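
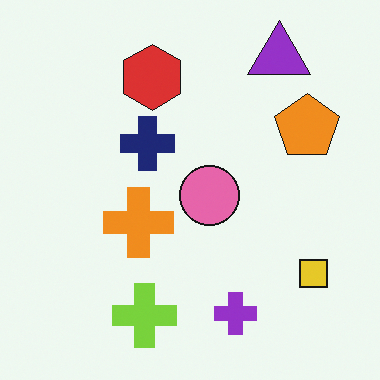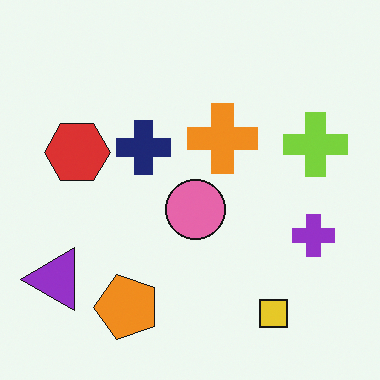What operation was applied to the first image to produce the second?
It was transposed (reflected across the top-left ↔ bottom-right diagonal).

Shapes have swapped their row and column positions — what was in the top-right is now in the bottom-left — a diagonal reflection.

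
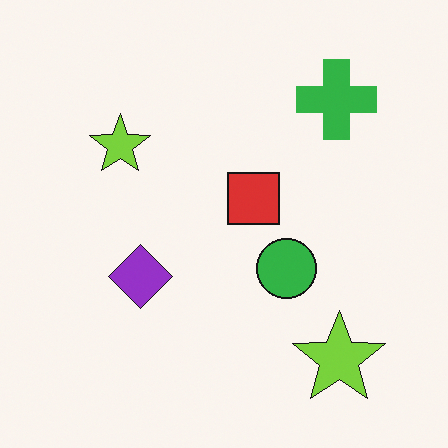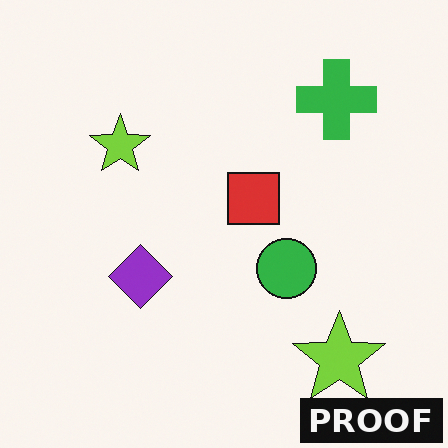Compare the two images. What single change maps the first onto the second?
This is the original image watermarked with the text "PROOF" in the lower-right corner.

A dark label reading "PROOF" appears in the lower-right corner.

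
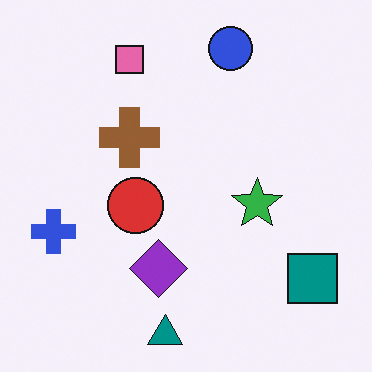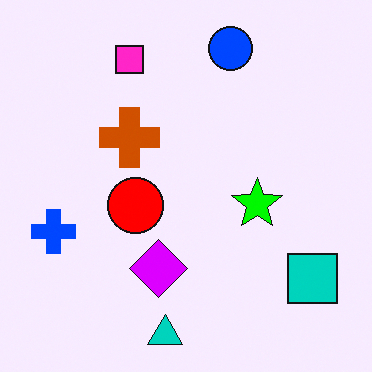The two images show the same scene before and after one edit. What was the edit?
The transformation is: made much more vivid (saturation change).

All colors are more vivid — a global saturation change.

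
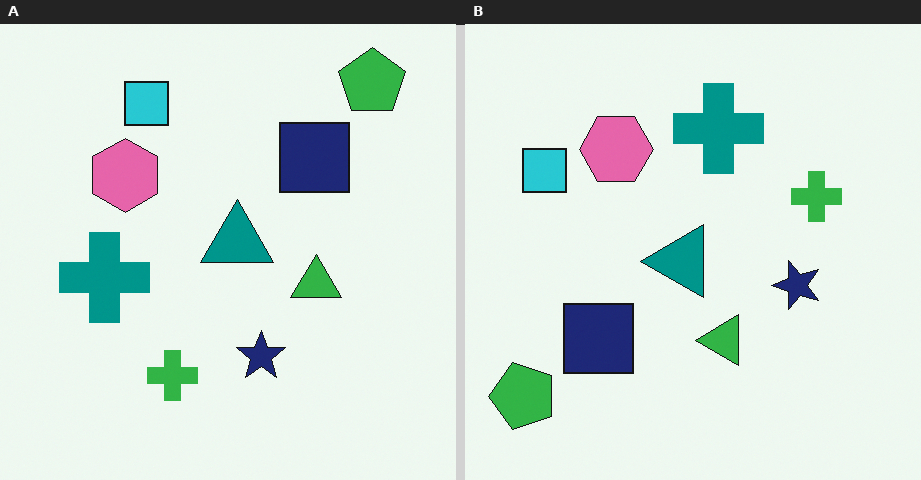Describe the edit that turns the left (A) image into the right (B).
The transformation is: transposed (reflected across the top-left ↔ bottom-right diagonal).

Shapes have swapped their row and column positions — what was in the top-right is now in the bottom-left — a diagonal reflection.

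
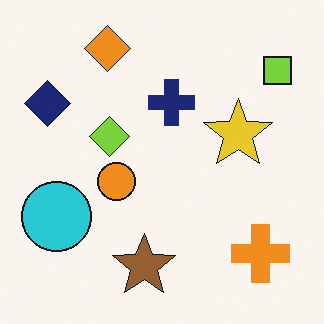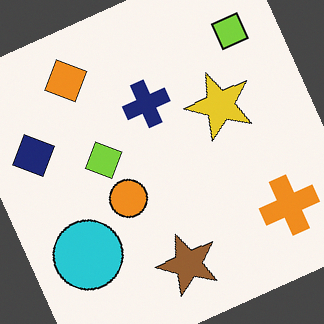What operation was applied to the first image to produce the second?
It was rotated counter-clockwise by a clearly visible amount.

Every shape is tilted by the same angle and the image corners show triangular fill wedges — a whole-image rotation by a non-right angle.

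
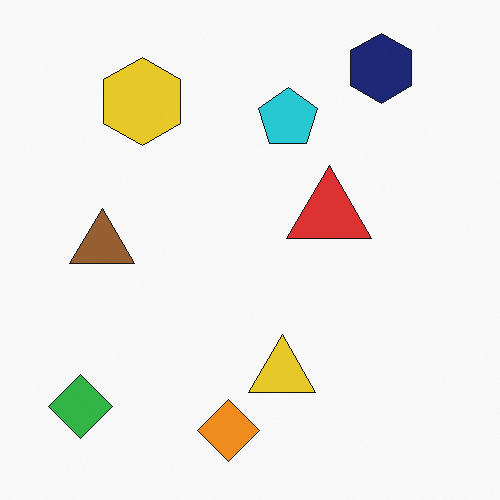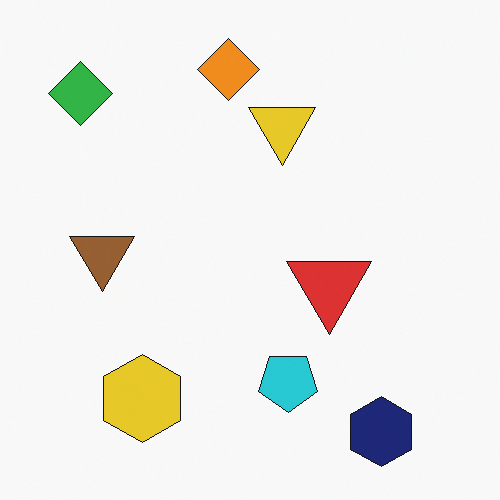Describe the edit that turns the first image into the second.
This is the original image flipped vertically (top ↔ bottom).

The navy hexagon is in the top-right of the first image and the bottom-right of the second — shapes on opposite sides of the horizontal midline have swapped in a mirror flip.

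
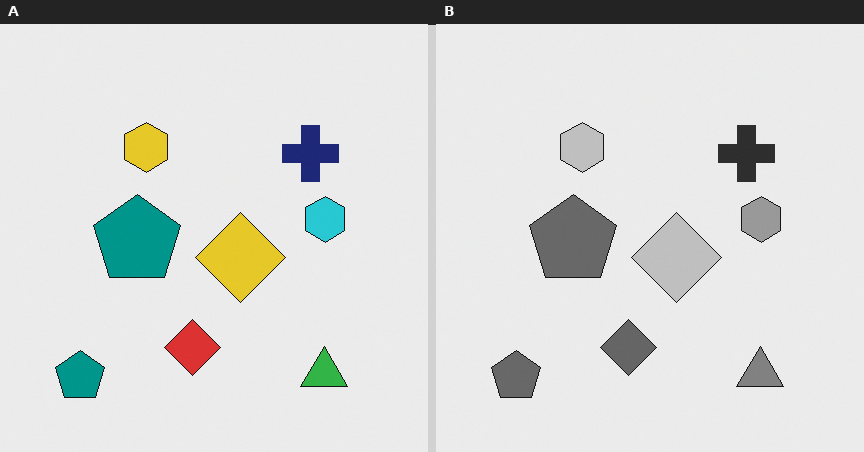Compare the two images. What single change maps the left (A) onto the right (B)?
The image was converted to grayscale.

All color is removed — every shape is now a shade of grey.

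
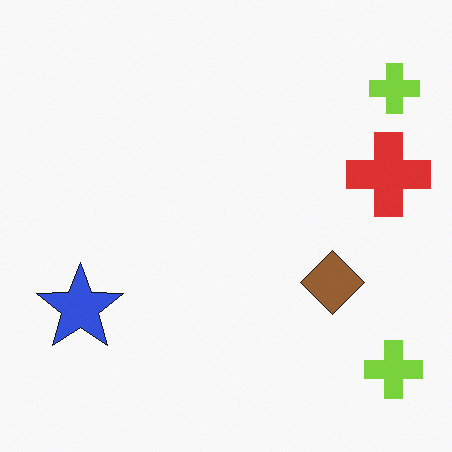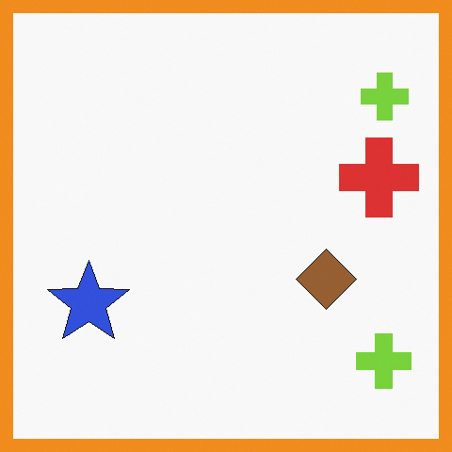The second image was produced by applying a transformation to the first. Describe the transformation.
It was framed with a orange border.

A solid orange frame runs around the edge of the second image, with the content slightly shrunk inside it.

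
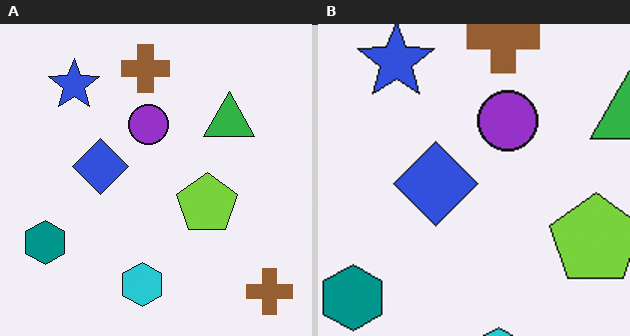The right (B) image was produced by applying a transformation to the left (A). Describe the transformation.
The right (B) image is the left (A) cropped slightly and scaled back up.

The visible shapes are larger and the field of view is narrower; shapes near the original edges may be partly or wholly outside the frame — a crop-and-rescale.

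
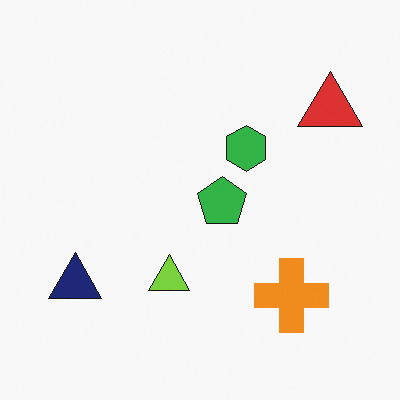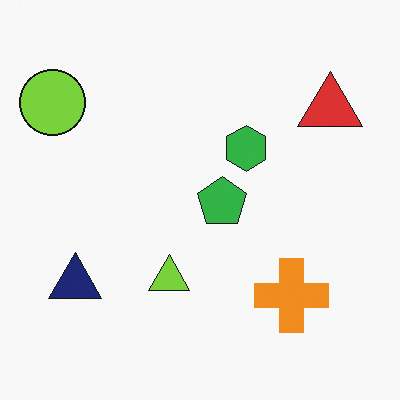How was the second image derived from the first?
Overlaid with an additional lime circle.

A lime circle appears in the second image that is absent from the first.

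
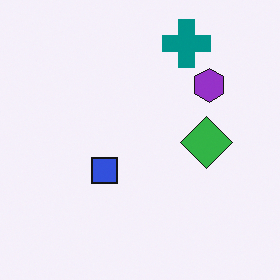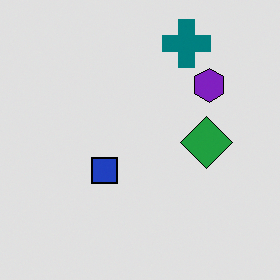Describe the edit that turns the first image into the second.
The image was posterized to a reduced palette.

Each flat color has snapped to a coarser quantized level — most visibly, the near-white background has dropped to a flat grey.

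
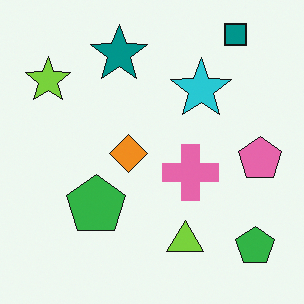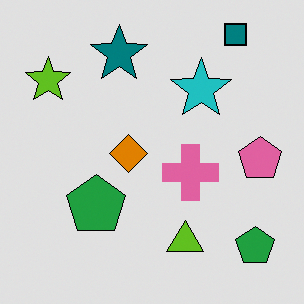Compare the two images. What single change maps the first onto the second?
This is the original image posterized to a reduced palette.

Each flat color has snapped to a coarser quantized level — most visibly, the near-white background has dropped to a flat grey.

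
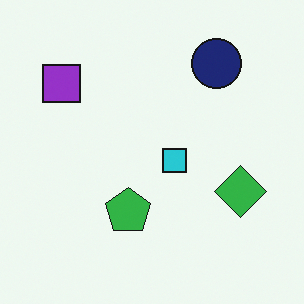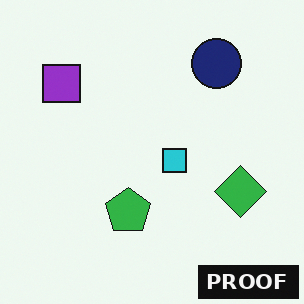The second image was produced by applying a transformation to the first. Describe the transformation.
The image was watermarked with the text "PROOF" in the lower-right corner.

A dark label reading "PROOF" appears in the lower-right corner.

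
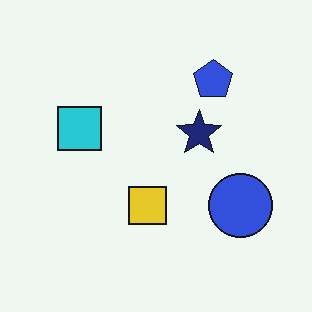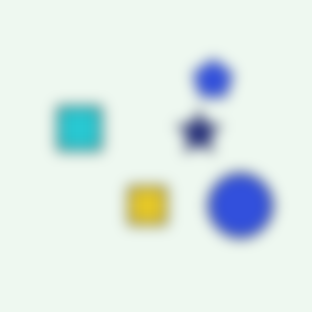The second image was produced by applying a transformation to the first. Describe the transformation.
The transformation is: heavily blurred.

Shape edges and outlines are uniformly softened across the whole image.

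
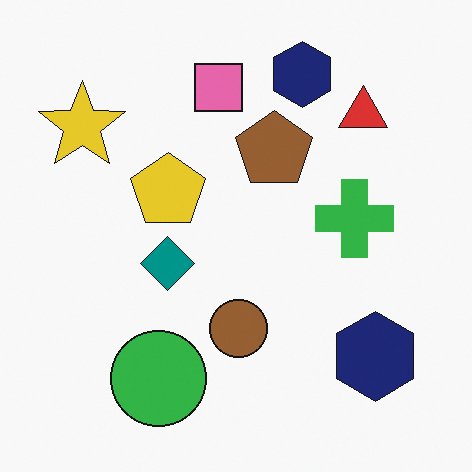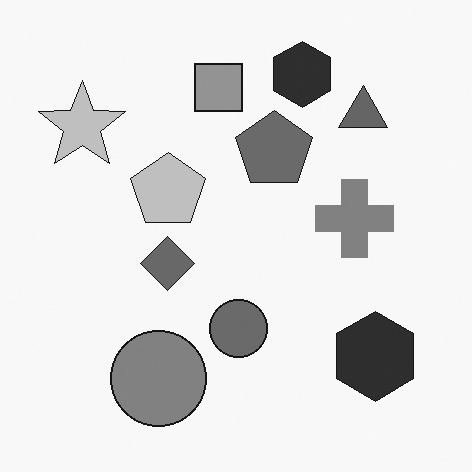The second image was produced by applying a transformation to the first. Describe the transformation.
The second image is the first converted to grayscale.

All color is removed — every shape is now a shade of grey.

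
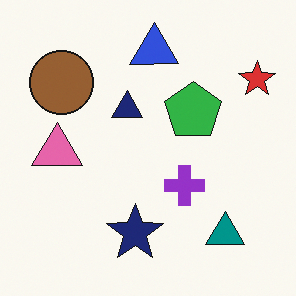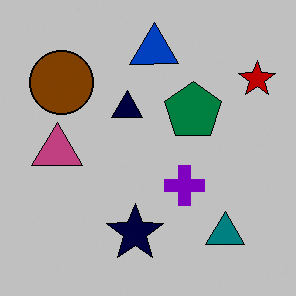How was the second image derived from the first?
The second image is the first aggressively posterized.

Each flat color has snapped to a coarser quantized level — most visibly, the near-white background has dropped to a flat grey.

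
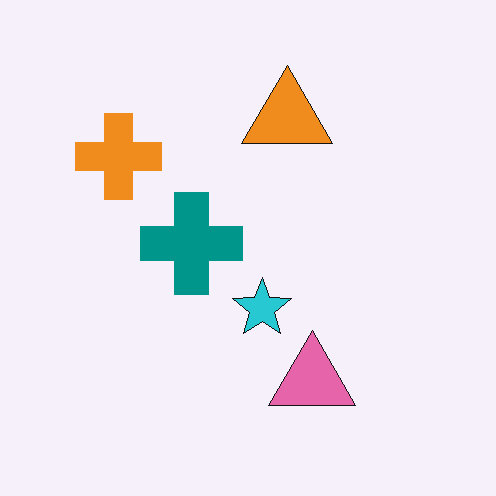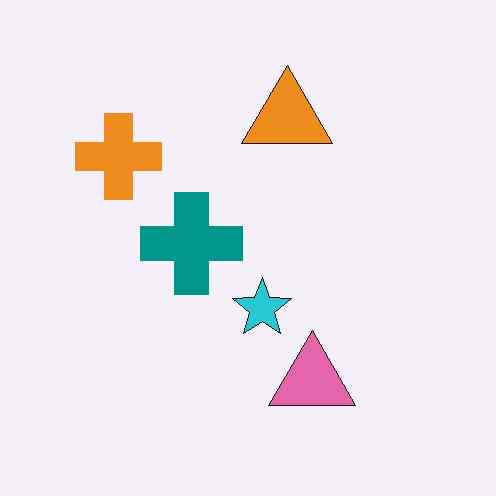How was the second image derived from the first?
It was JPEG-compressed with visible artifacts.

Blocky 8×8 compression artifacts appear around shape edges and the flat background shows ringing — characteristic JPEG degradation.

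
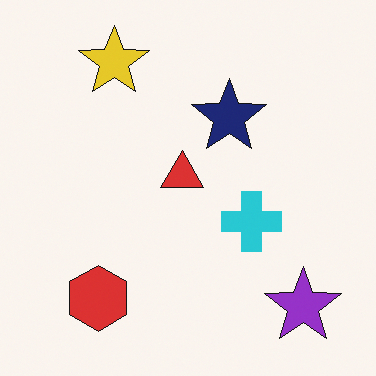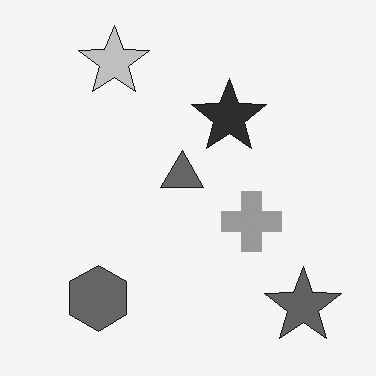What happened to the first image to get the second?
It was converted to grayscale.

All color is removed — every shape is now a shade of grey.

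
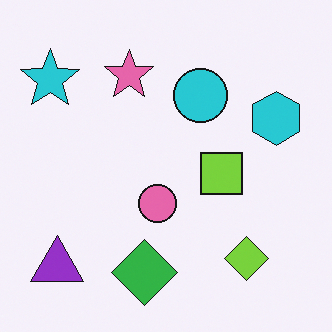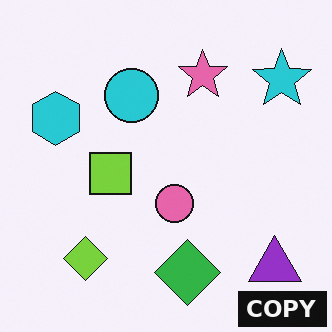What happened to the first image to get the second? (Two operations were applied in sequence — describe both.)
It was flipped horizontally (left ↔ right), then watermarked with the text "COPY" in the lower-right corner.

The cyan star is in the top-left of the first image and the top-right of the second — shapes on opposite sides of the vertical midline have swapped in a mirror flip. A dark label reading "COPY" appears in the lower-right corner.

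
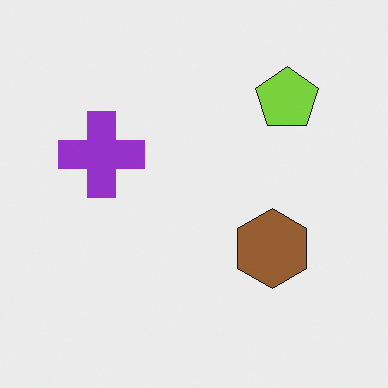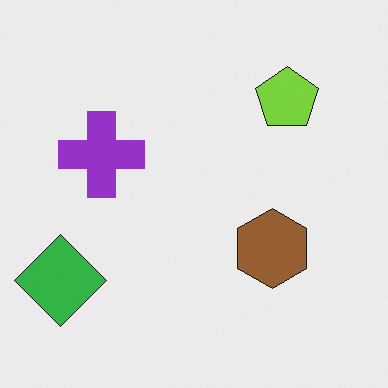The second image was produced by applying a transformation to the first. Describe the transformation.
This is the original image overlaid with an additional green diamond.

A green diamond appears in the second image that is absent from the first.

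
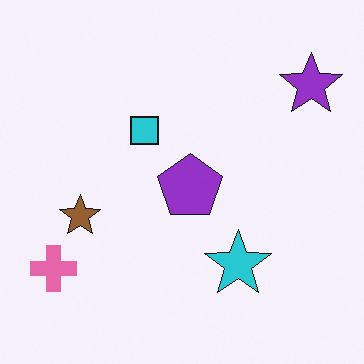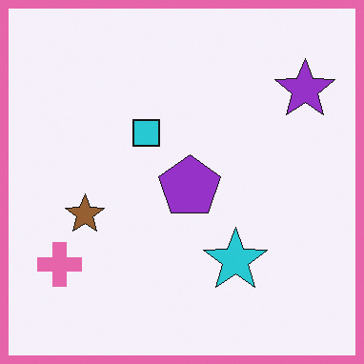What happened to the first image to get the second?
This is the original image framed with a pink border.

A solid pink frame runs around the edge of the second image, with the content slightly shrunk inside it.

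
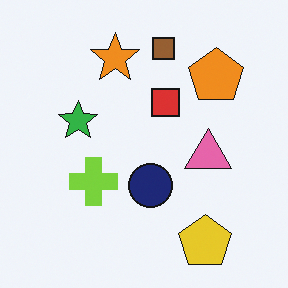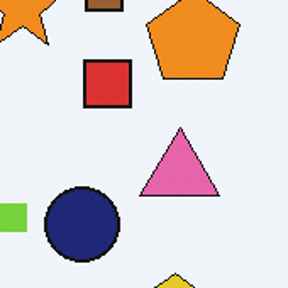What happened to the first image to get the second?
Cropped to a noticeably smaller region and rescaled.

The visible shapes are larger and the field of view is narrower; shapes near the original edges may be partly or wholly outside the frame — a crop-and-rescale.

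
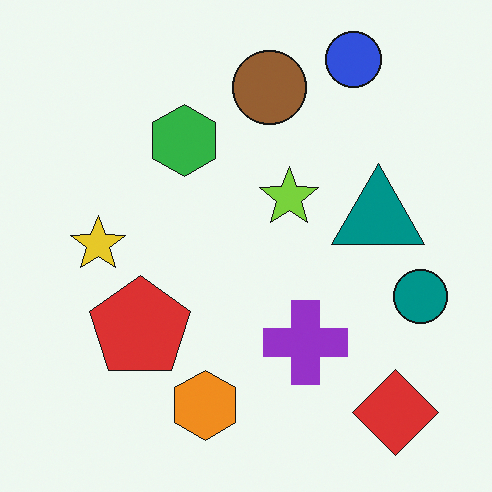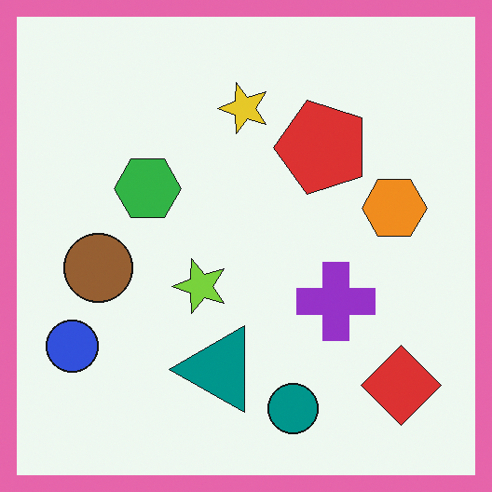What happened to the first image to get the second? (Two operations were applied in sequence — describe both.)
The second image is the first transposed (reflected across the top-left ↔ bottom-right diagonal), then framed with a pink border.

Shapes have swapped their row and column positions — what was in the top-right is now in the bottom-left — a diagonal reflection. A solid pink frame runs around the edge of the second image, with the content slightly shrunk inside it.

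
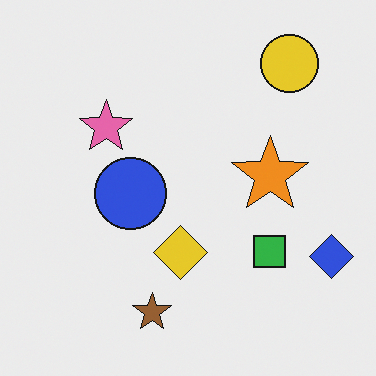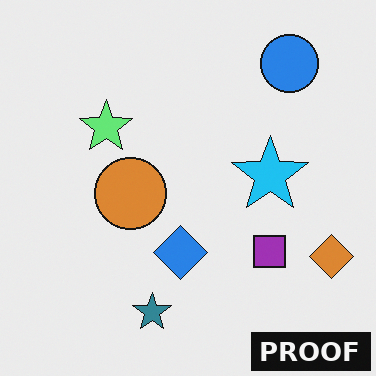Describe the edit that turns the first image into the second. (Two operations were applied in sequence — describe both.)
It was hue-shifted by a large amount, then watermarked with the text "PROOF" in the lower-right corner.

Every shape's color has rotated by the same amount around the hue wheel — a uniform hue shift. A dark label reading "PROOF" appears in the lower-right corner.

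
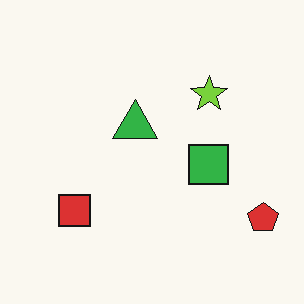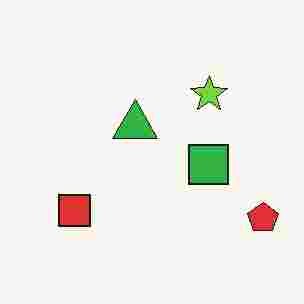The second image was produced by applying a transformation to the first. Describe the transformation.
This is the original image degraded with heavy JPEG compression.

Blocky 8×8 compression artifacts appear around shape edges and the flat background shows ringing — characteristic JPEG degradation.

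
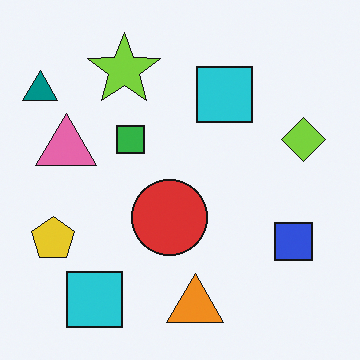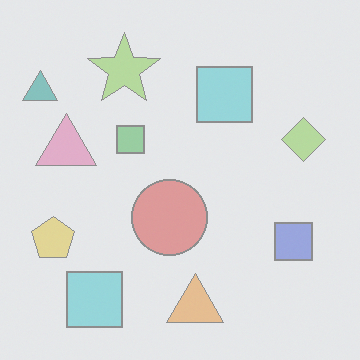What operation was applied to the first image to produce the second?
This is the original image given much lower contrast.

Tones are pushed toward mid-grey across the whole image — a global contrast change.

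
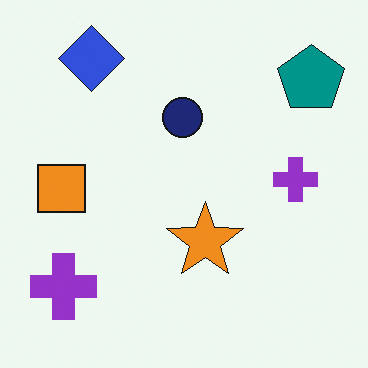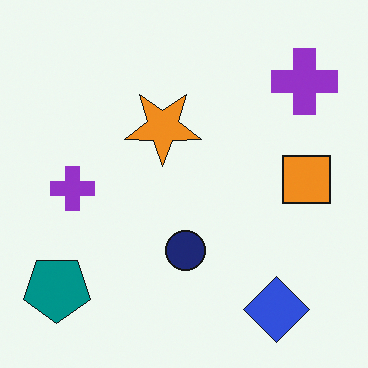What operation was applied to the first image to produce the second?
This is the original image rotated 180°.

The teal pentagon sits in the top-right of the first image and the bottom-left of the second — consistent with a whole-image 180° rotation.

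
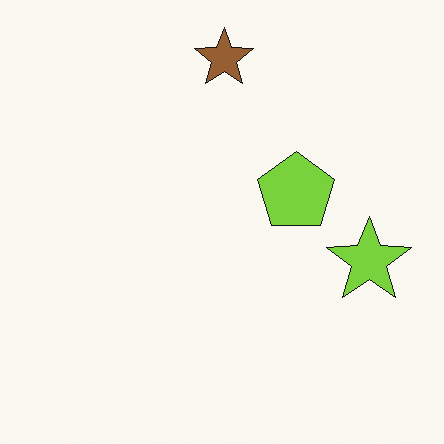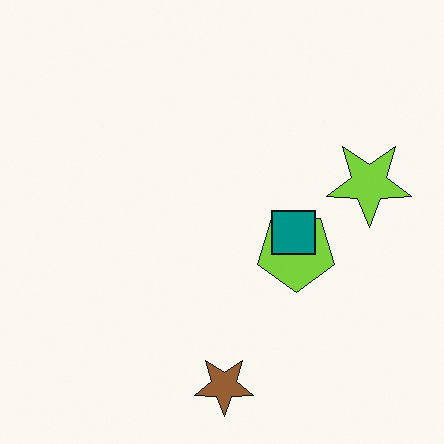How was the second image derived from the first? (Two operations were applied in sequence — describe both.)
The image was flipped vertically (top ↔ bottom), then overlaid with an additional teal square.

The brown star is in the top of the first image and the bottom of the second — shapes on opposite sides of the horizontal midline have swapped in a mirror flip. A teal square appears in the second image that is absent from the first.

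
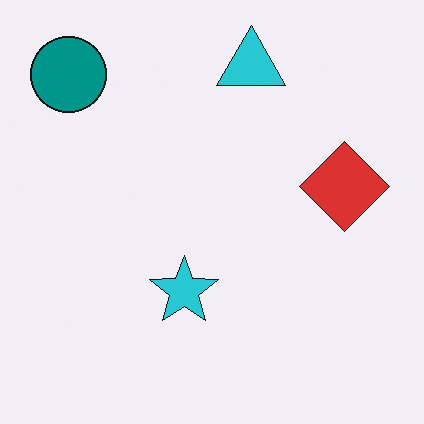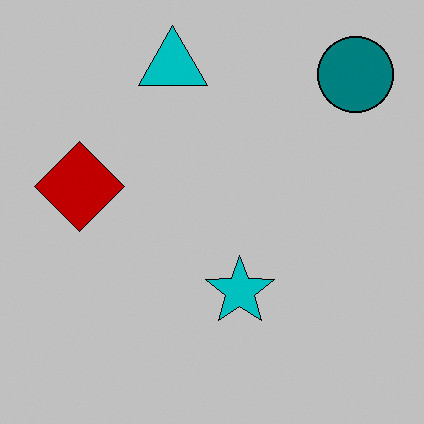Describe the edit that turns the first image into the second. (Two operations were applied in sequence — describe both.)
This is the original image flipped horizontally (left ↔ right), then aggressively posterized.

The teal circle is in the top-left of the first image and the top-right of the second — shapes on opposite sides of the vertical midline have swapped in a mirror flip. Each flat color has snapped to a coarser quantized level — most visibly, the near-white background has dropped to a flat grey.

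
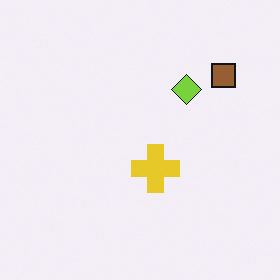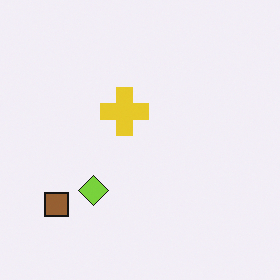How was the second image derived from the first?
The image was rotated 180°.

The brown square sits in the top-right of the first image and the bottom-left of the second — consistent with a whole-image 180° rotation.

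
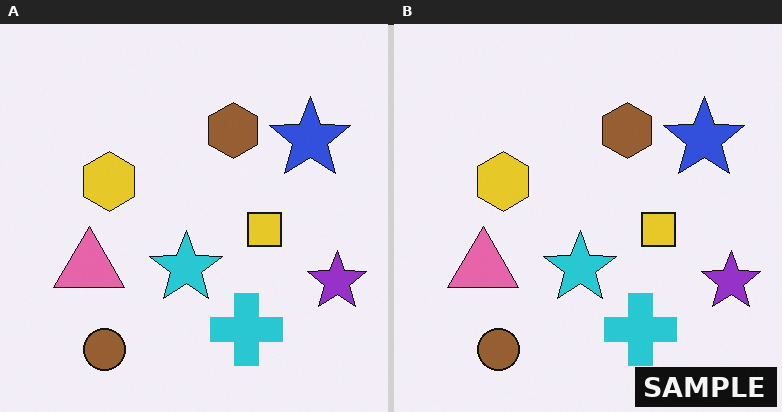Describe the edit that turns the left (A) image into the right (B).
It was watermarked with the text "SAMPLE" in the lower-right corner.

A dark label reading "SAMPLE" appears in the lower-right corner.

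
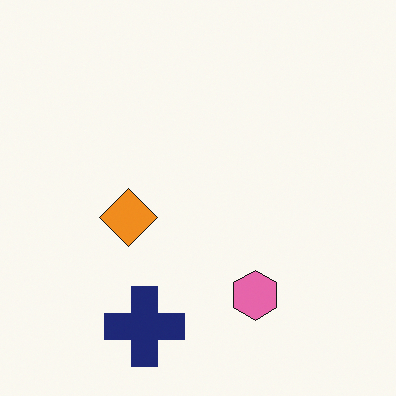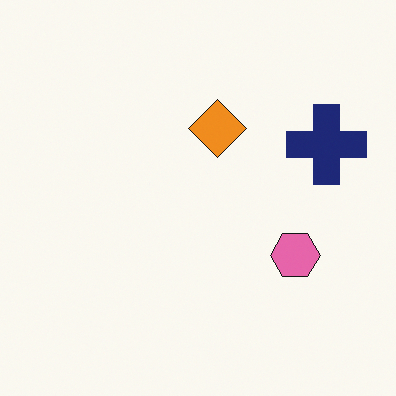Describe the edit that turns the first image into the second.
The transformation is: transposed (reflected across the top-left ↔ bottom-right diagonal).

Shapes have swapped their row and column positions — what was in the top-right is now in the bottom-left — a diagonal reflection.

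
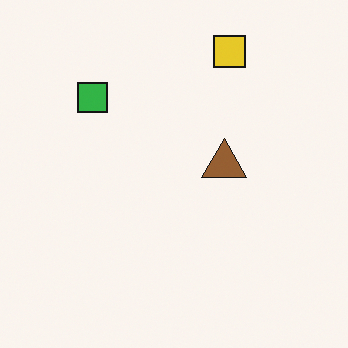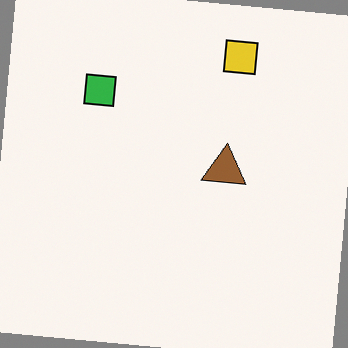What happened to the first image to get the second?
The transformation is: rotated clockwise by a few degrees.

Every shape is tilted by the same angle and the image corners show triangular fill wedges — a whole-image rotation by a non-right angle.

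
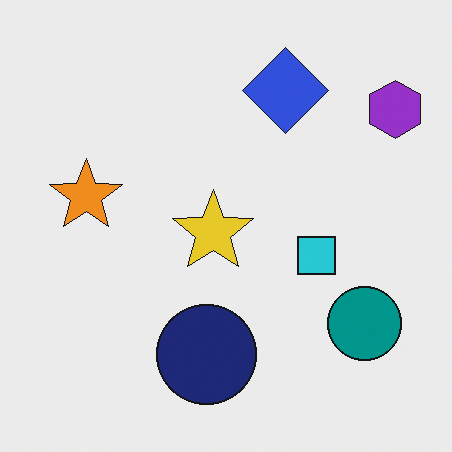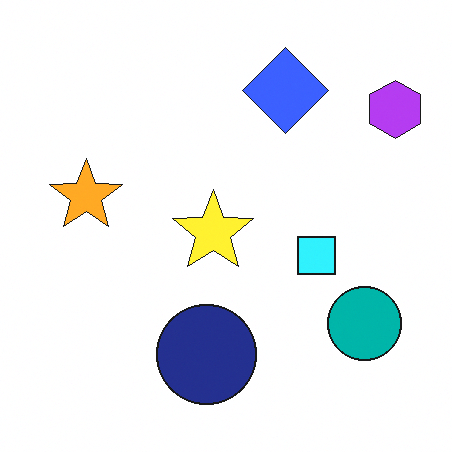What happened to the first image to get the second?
It was slightly brightened.

Every pixel — background and shapes alike — is uniformly brightened.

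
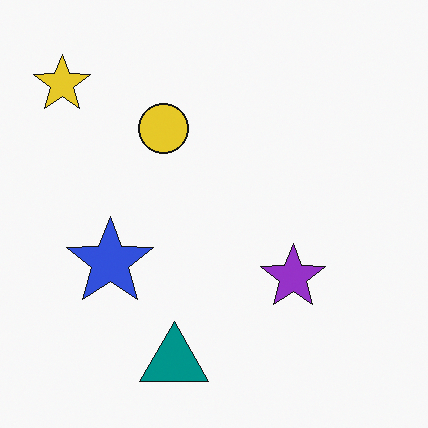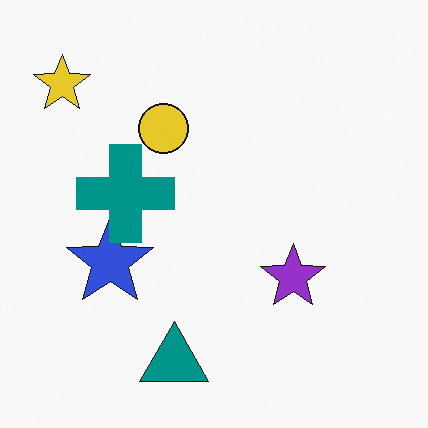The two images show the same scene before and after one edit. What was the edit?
The image was overlaid with an additional teal cross.

A teal cross appears in the second image that is absent from the first.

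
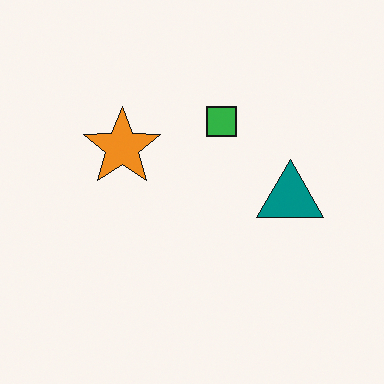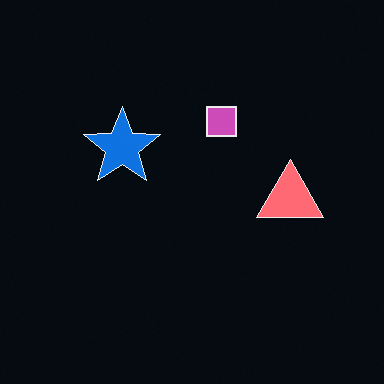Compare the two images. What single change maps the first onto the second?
This is the original image color-inverted (negative).

The light background has become dark and every shape's color is its complement — a photographic negative.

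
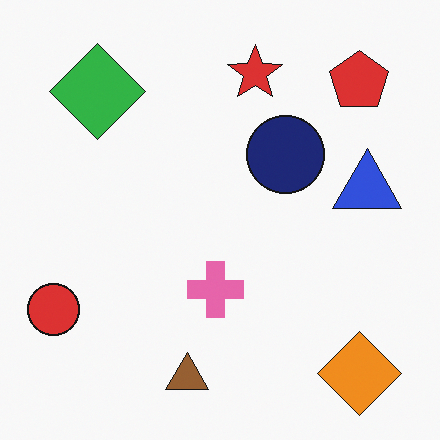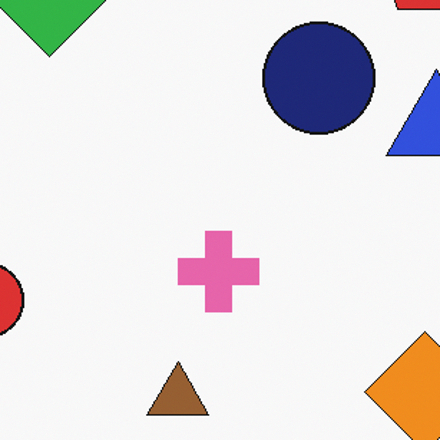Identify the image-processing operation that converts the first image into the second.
Cropped to a modestly smaller region and rescaled.

The visible shapes are larger and the field of view is narrower; shapes near the original edges may be partly or wholly outside the frame — a crop-and-rescale.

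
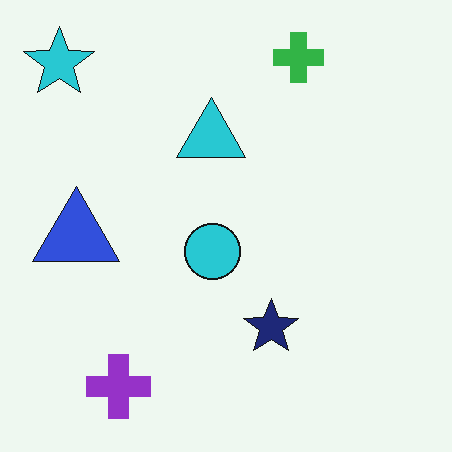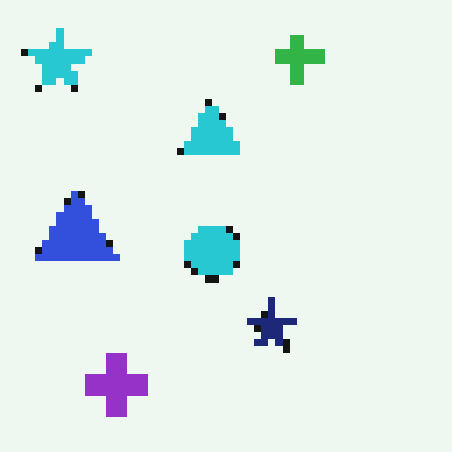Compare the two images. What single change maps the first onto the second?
The second image is the first pixelated into visible square blocks.

Shapes are reduced to large square blocks; fine edges and outlines are lost — a downscale-then-upscale (mosaic) effect.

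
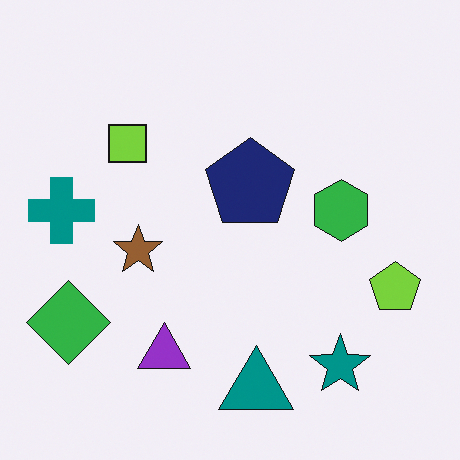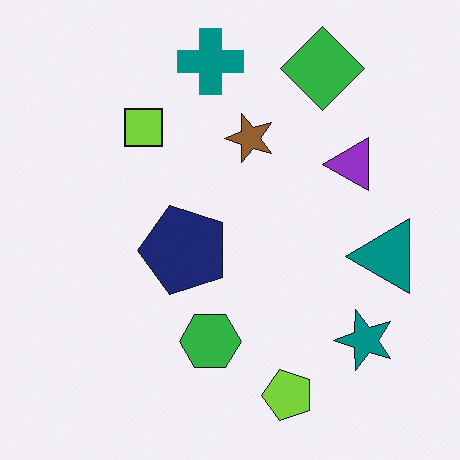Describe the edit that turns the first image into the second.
This is the original image transposed (reflected across the top-left ↔ bottom-right diagonal).

Shapes have swapped their row and column positions — what was in the top-right is now in the bottom-left — a diagonal reflection.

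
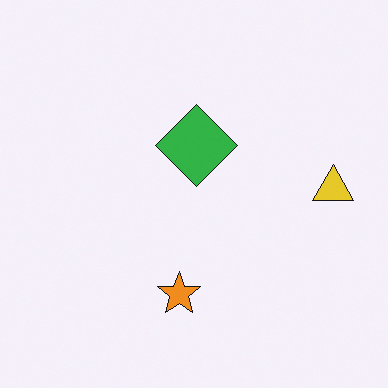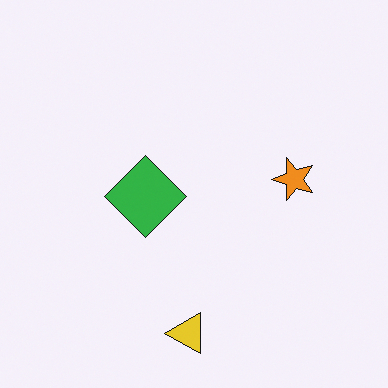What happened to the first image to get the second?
It was transposed (reflected across the top-left ↔ bottom-right diagonal).

Shapes have swapped their row and column positions — what was in the top-right is now in the bottom-left — a diagonal reflection.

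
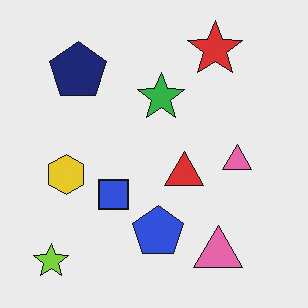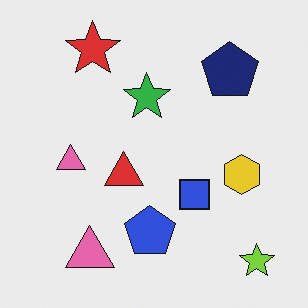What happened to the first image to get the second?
This is the original image flipped horizontally (left ↔ right).

The lime star is in the bottom-left of the first image and the bottom-right of the second — shapes on opposite sides of the vertical midline have swapped in a mirror flip.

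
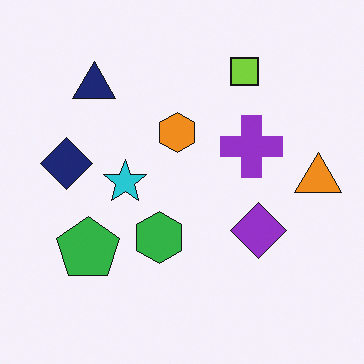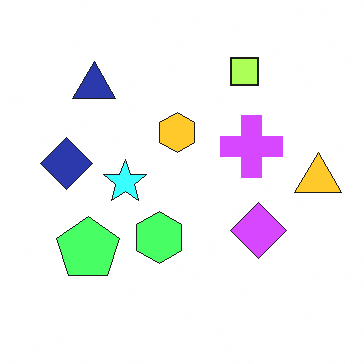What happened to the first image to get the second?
The image was noticeably brightened.

Every pixel — background and shapes alike — is uniformly brightened.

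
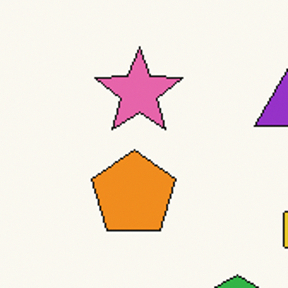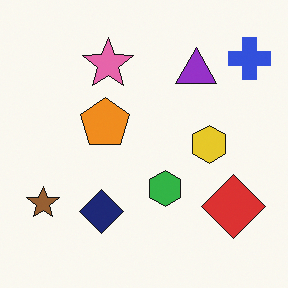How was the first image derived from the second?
The transformation is: cropped tightly and scaled back up.

The visible shapes are larger and the field of view is narrower; shapes near the original edges may be partly or wholly outside the frame — a crop-and-rescale.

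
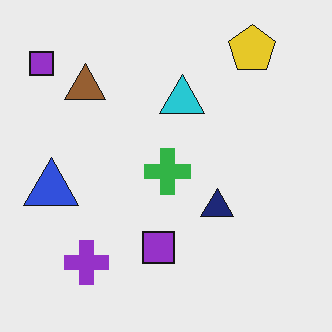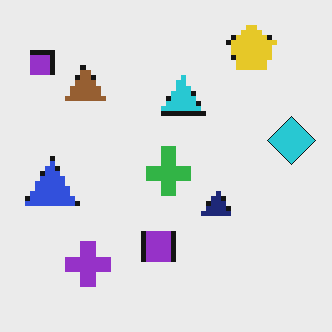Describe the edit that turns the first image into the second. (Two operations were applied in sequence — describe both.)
The image was mildly pixelated, then overlaid with an additional cyan diamond.

Shapes are reduced to large square blocks; fine edges and outlines are lost — a downscale-then-upscale (mosaic) effect. A cyan diamond appears in the second image that is absent from the first.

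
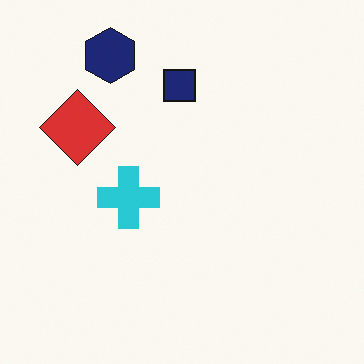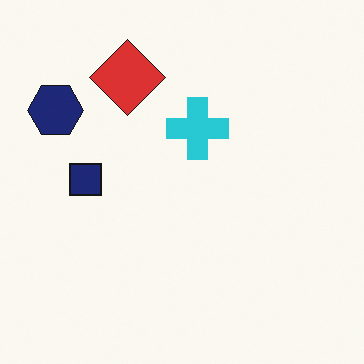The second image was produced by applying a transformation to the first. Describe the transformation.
Transposed (reflected across the top-left ↔ bottom-right diagonal).

Shapes have swapped their row and column positions — what was in the top-right is now in the bottom-left — a diagonal reflection.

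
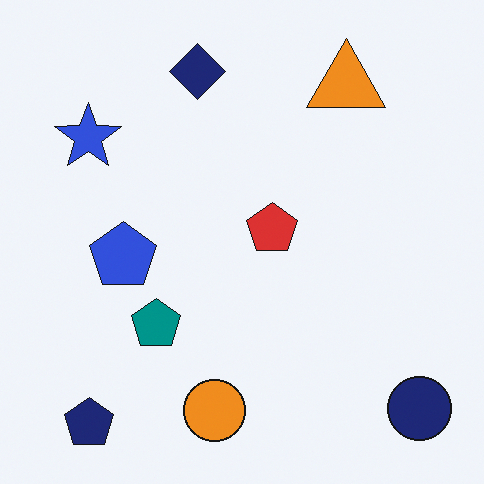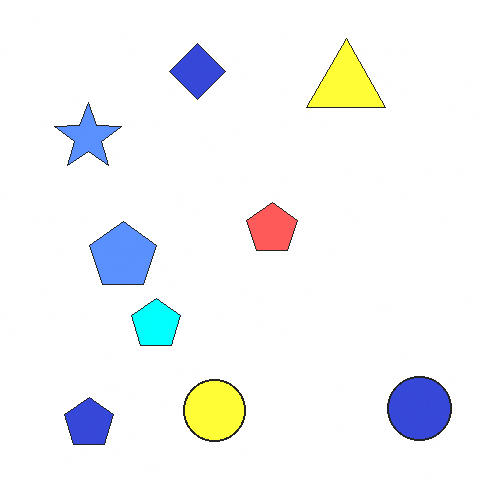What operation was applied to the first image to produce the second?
This is the original image brightened a lot.

Every pixel — background and shapes alike — is uniformly brightened.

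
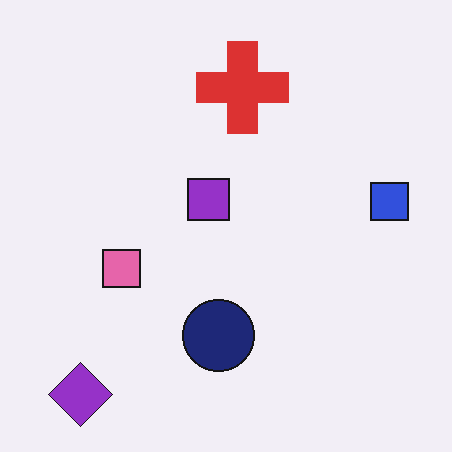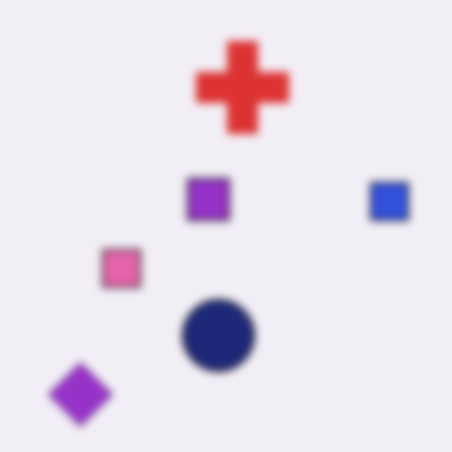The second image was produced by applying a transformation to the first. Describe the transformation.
It was noticeably gaussian-blurred.

Shape edges and outlines are uniformly softened across the whole image.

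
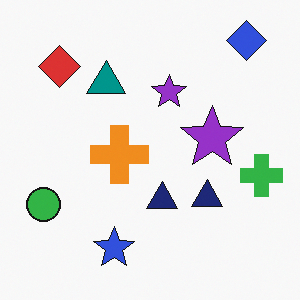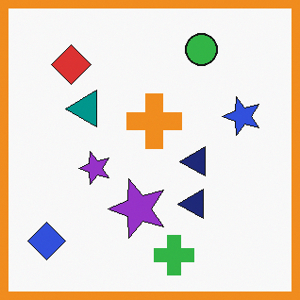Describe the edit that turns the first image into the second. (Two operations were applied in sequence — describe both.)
This is the original image transposed (reflected across the top-left ↔ bottom-right diagonal), then framed with a orange border.

Shapes have swapped their row and column positions — what was in the top-right is now in the bottom-left — a diagonal reflection. A solid orange frame runs around the edge of the second image, with the content slightly shrunk inside it.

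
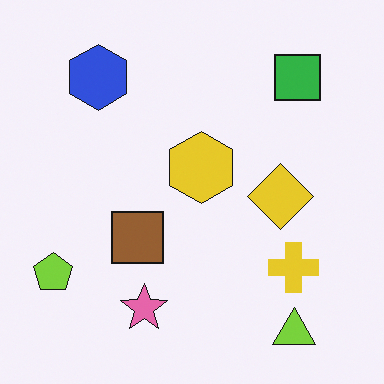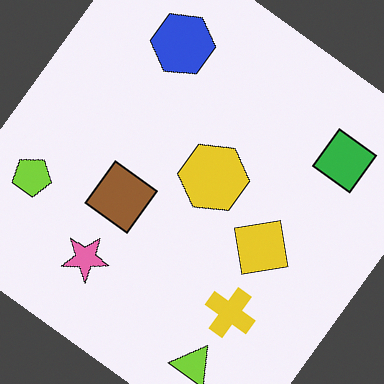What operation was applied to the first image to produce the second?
The second image is the first rotated clockwise by a large amount — several tens of degrees.

Every shape is tilted by the same angle and the image corners show triangular fill wedges — a whole-image rotation by a non-right angle.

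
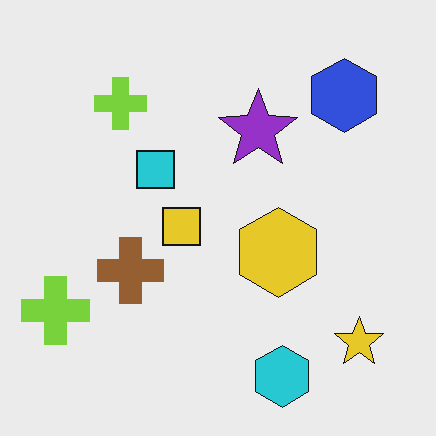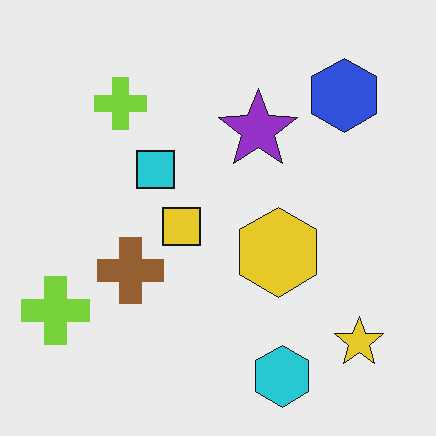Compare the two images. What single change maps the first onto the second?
Given moderate JPEG compression.

Blocky 8×8 compression artifacts appear around shape edges and the flat background shows ringing — characteristic JPEG degradation.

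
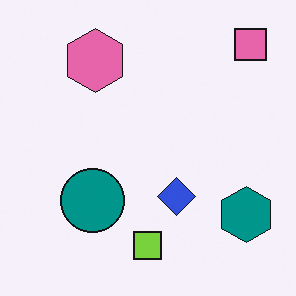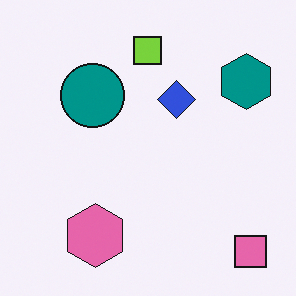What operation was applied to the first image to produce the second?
Flipped vertically (top ↔ bottom).

The pink square is in the top-right of the first image and the bottom-right of the second — shapes on opposite sides of the horizontal midline have swapped in a mirror flip.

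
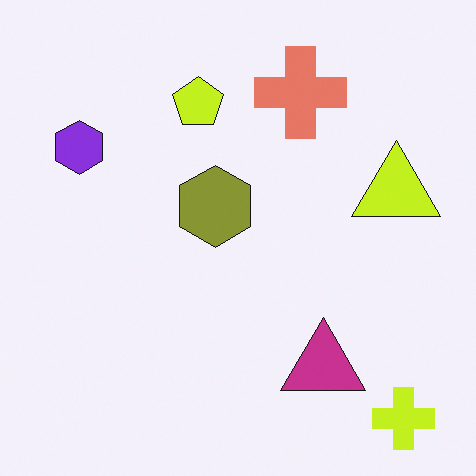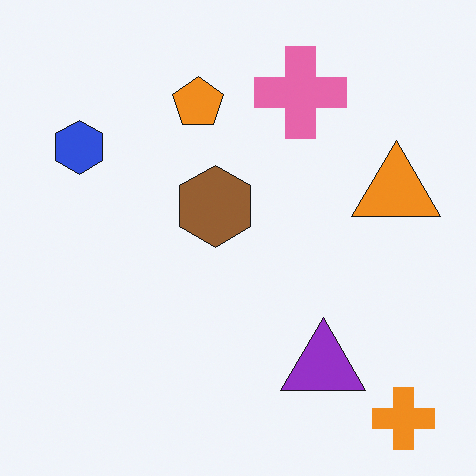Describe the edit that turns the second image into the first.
The image was hue-shifted slightly.

Every shape's color has rotated by the same amount around the hue wheel — a uniform hue shift.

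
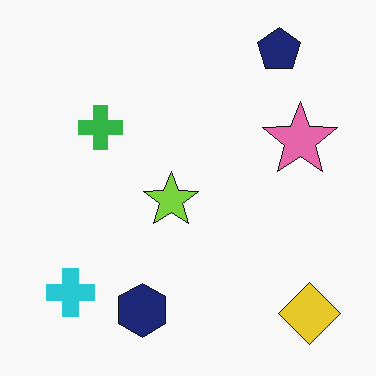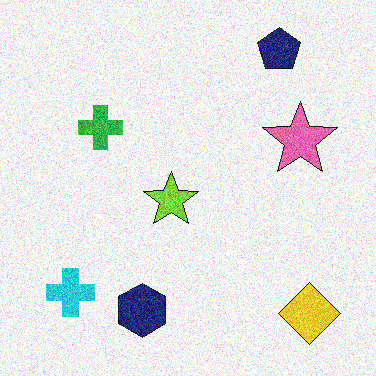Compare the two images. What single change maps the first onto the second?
Degraded with strong gaussian noise.

Random speckle covers the whole image, including the flat background.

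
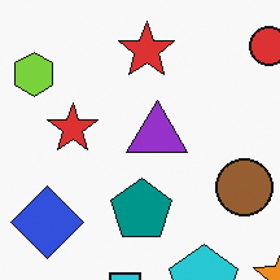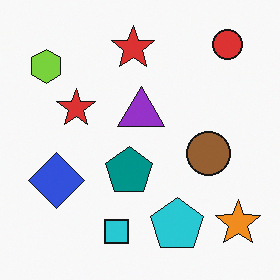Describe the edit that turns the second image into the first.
It was cropped to a modestly smaller region and rescaled.

The visible shapes are larger and the field of view is narrower; shapes near the original edges may be partly or wholly outside the frame — a crop-and-rescale.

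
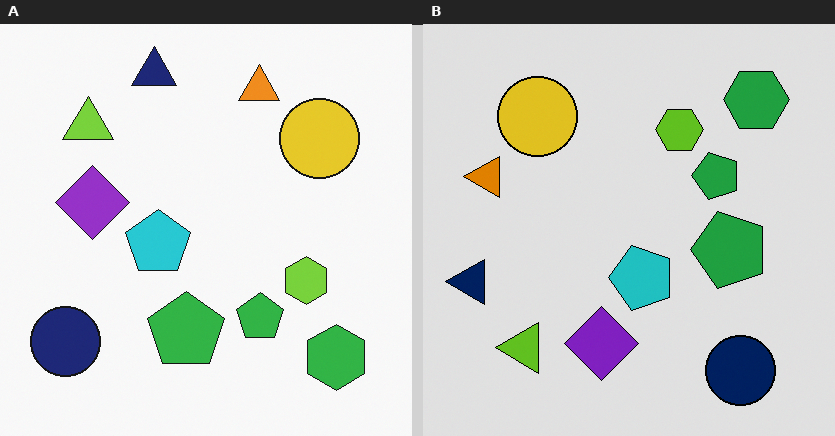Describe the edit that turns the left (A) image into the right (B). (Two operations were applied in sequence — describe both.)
The right (B) image is the left (A) posterized to a reduced palette, then rotated 90° counter-clockwise.

Each flat color has snapped to a coarser quantized level — most visibly, the near-white background has dropped to a flat grey. The green hexagon sits in the bottom-right of the left (A) image and the top-right of the right (B) — consistent with a whole-image 90° counter-clockwise rotation.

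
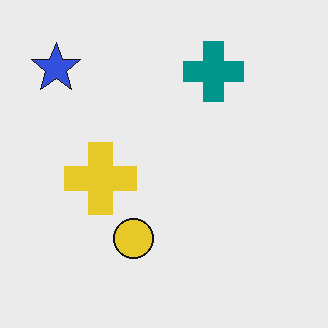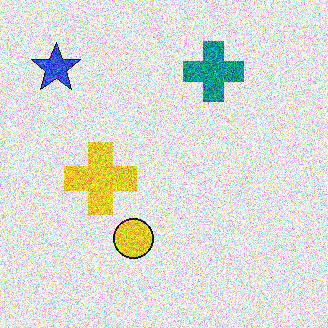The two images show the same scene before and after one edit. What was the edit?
Degraded with a thick layer of grain.

Random speckle covers the whole image, including the flat background.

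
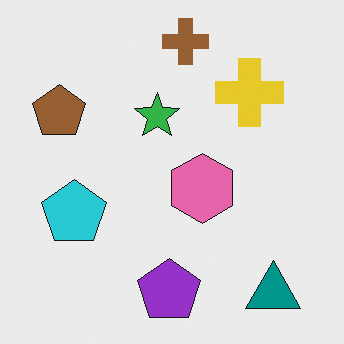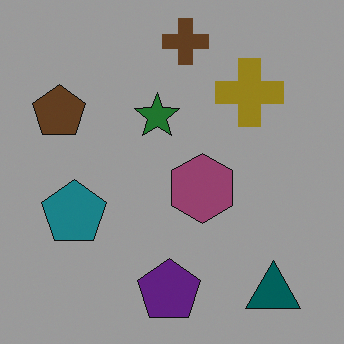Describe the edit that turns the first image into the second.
The second image is the first substantially darkened.

Every pixel — background and shapes alike — is uniformly darkened.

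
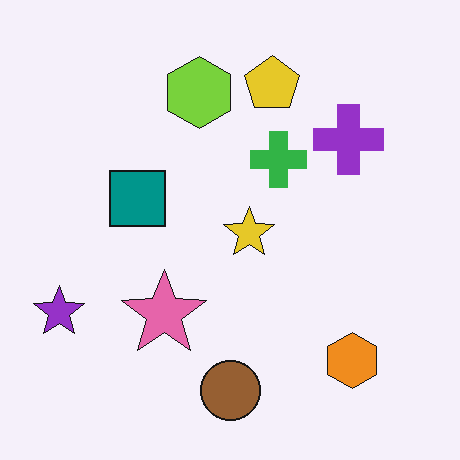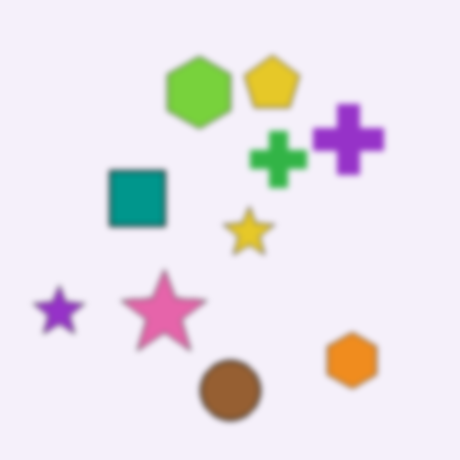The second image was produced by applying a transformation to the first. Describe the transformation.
Noticeably gaussian-blurred.

Shape edges and outlines are uniformly softened across the whole image.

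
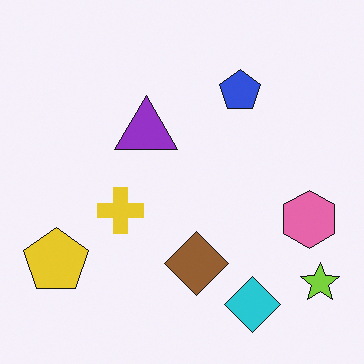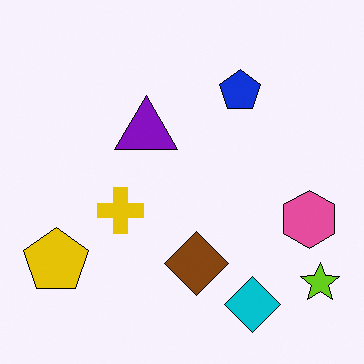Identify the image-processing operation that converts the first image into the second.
The image was given slightly increased contrast.

Tones are pushed away from mid-grey across the whole image — a global contrast change.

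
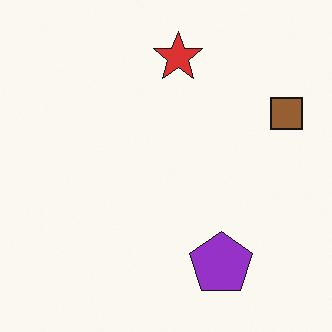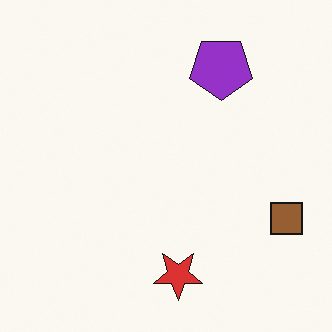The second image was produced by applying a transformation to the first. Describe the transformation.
It was flipped vertically (top ↔ bottom).

The red star is in the top of the first image and the bottom of the second — shapes on opposite sides of the horizontal midline have swapped in a mirror flip.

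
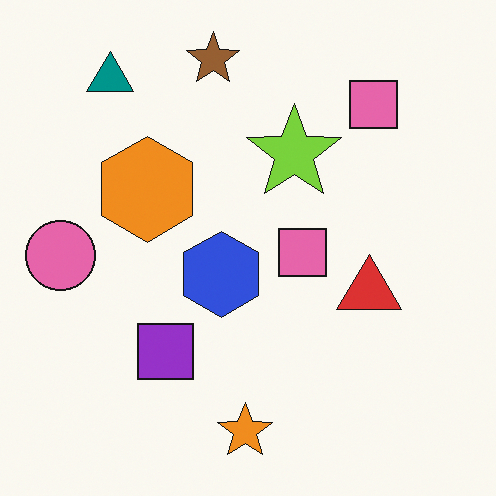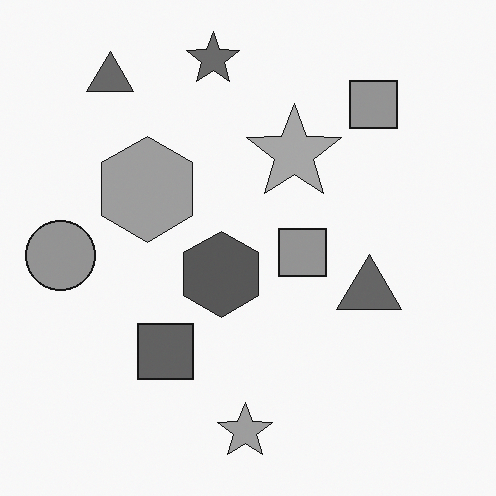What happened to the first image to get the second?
This is the original image converted to grayscale.

All color is removed — every shape is now a shade of grey.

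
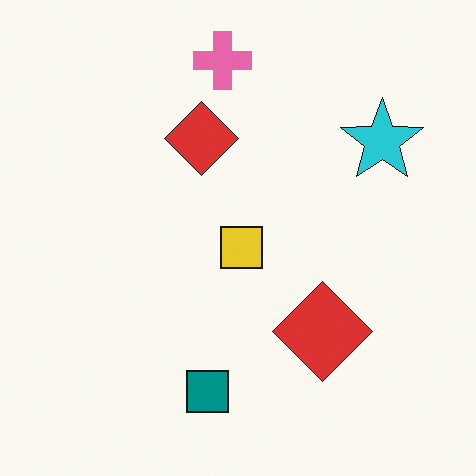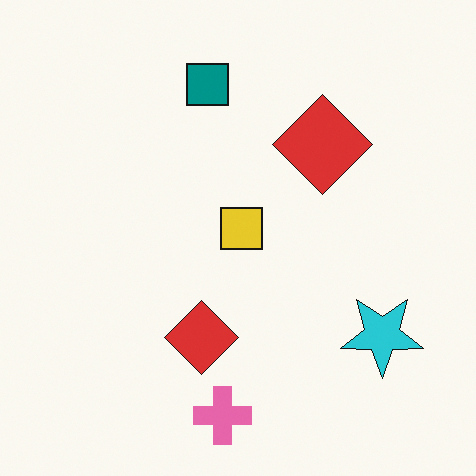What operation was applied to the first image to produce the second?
The second image is the first flipped vertically (top ↔ bottom).

The pink cross is in the top of the first image and the bottom of the second — shapes on opposite sides of the horizontal midline have swapped in a mirror flip.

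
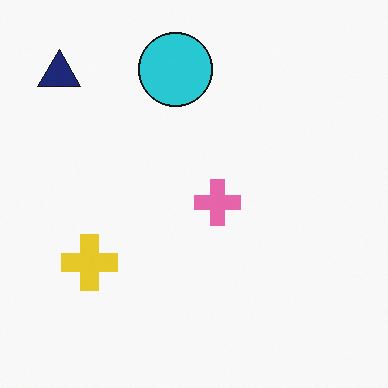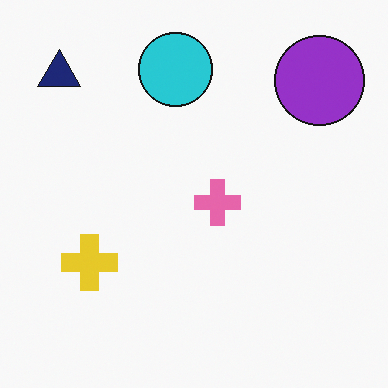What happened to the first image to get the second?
The transformation is: overlaid with an additional purple circle.

A purple circle appears in the second image that is absent from the first.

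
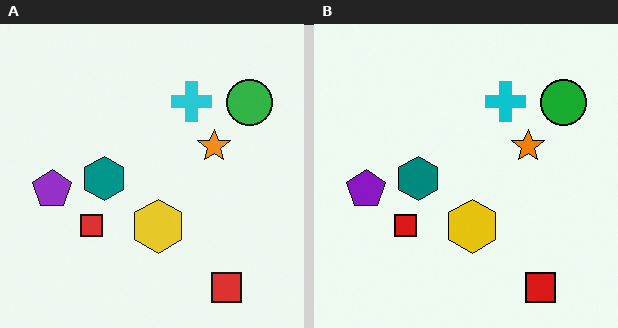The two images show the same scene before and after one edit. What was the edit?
Given slightly increased contrast.

Tones are pushed away from mid-grey across the whole image — a global contrast change.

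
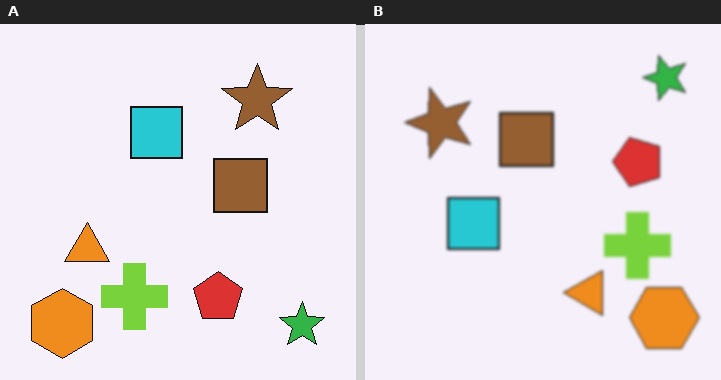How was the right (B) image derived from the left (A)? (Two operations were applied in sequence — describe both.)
It was rotated 90° counter-clockwise, then given a subtle gaussian blur.

The green star sits in the bottom-right of the left (A) image and the top-right of the right (B) — consistent with a whole-image 90° counter-clockwise rotation. Shape edges and outlines are uniformly softened across the whole image.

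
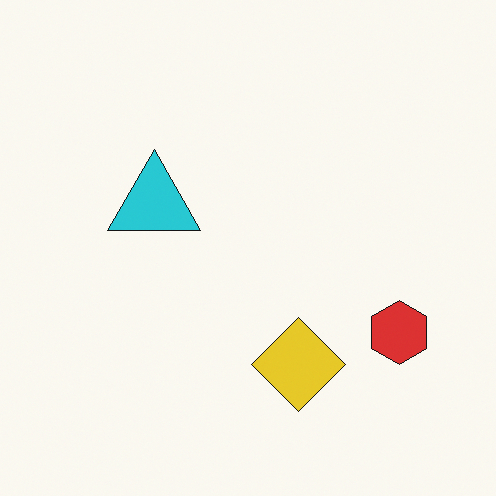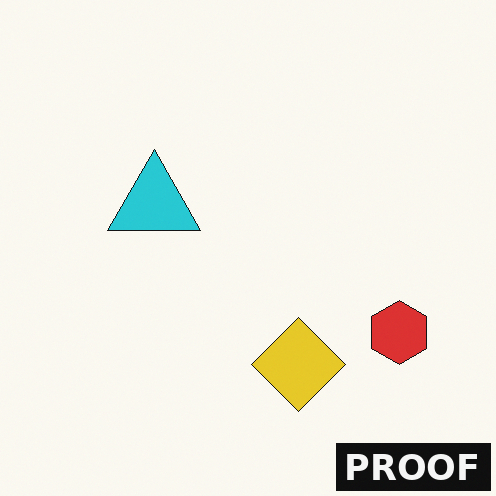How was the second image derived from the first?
The image was watermarked with the text "PROOF" in the lower-right corner.

A dark label reading "PROOF" appears in the lower-right corner.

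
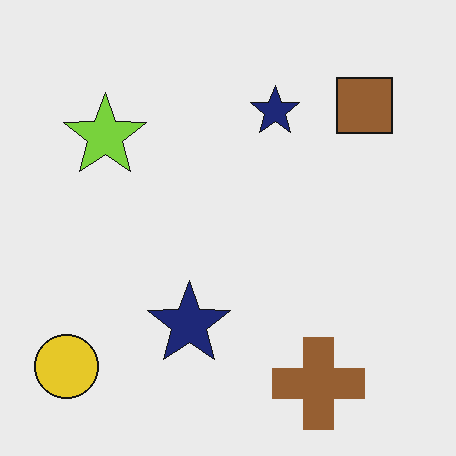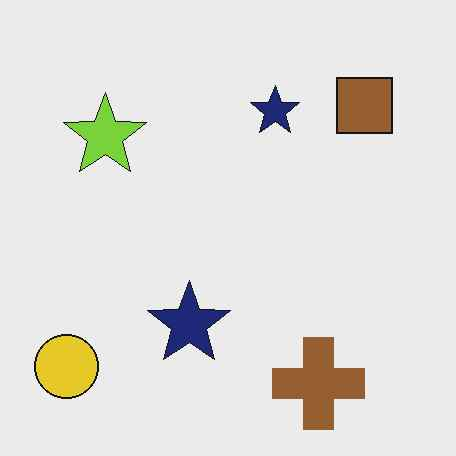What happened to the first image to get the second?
It was given moderate JPEG compression.

Blocky 8×8 compression artifacts appear around shape edges and the flat background shows ringing — characteristic JPEG degradation.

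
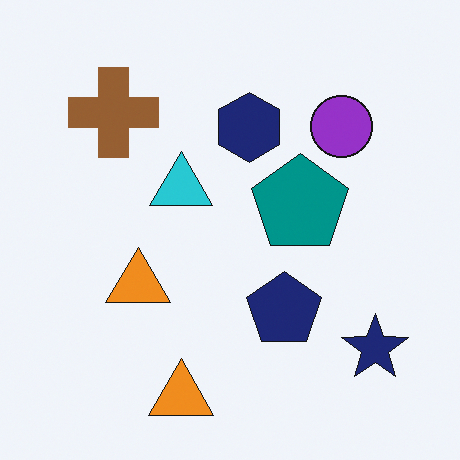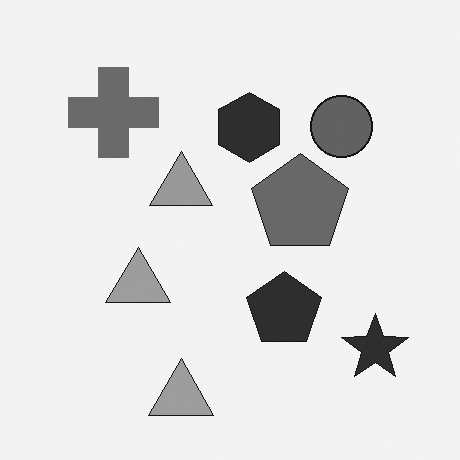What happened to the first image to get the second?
The second image is the first converted to grayscale.

All color is removed — every shape is now a shade of grey.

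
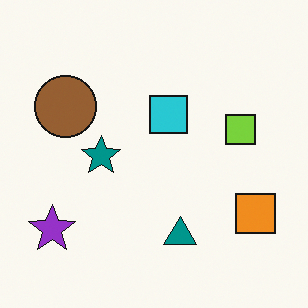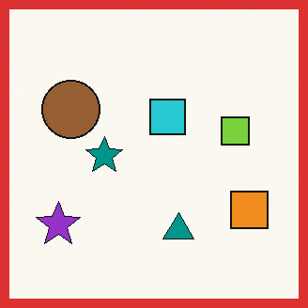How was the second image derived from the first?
The second image is the first framed with a red border.

A solid red frame runs around the edge of the second image, with the content slightly shrunk inside it.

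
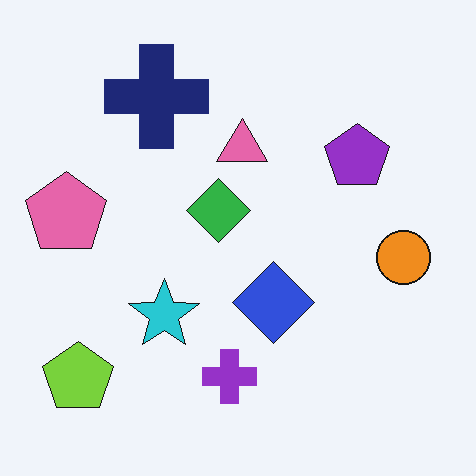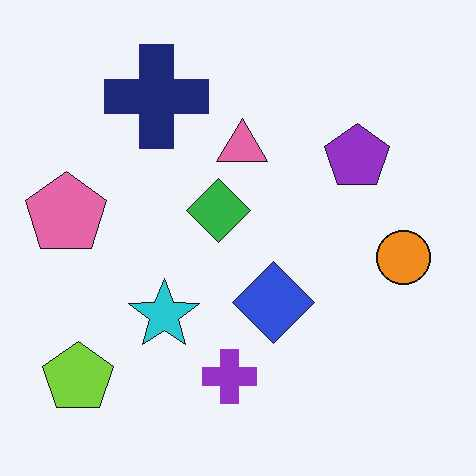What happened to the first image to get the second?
It was JPEG-compressed with visible artifacts.

Blocky 8×8 compression artifacts appear around shape edges and the flat background shows ringing — characteristic JPEG degradation.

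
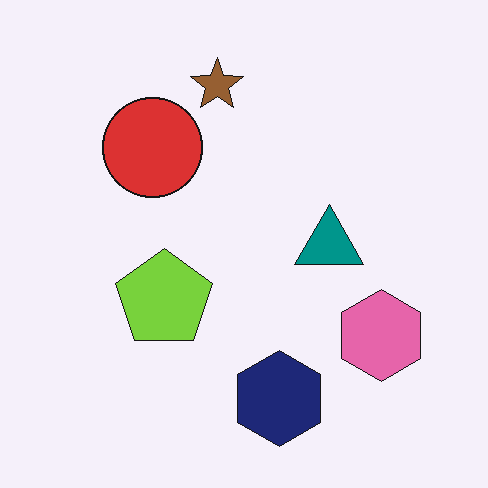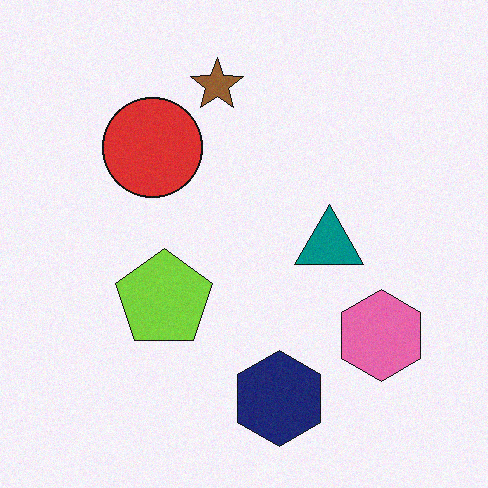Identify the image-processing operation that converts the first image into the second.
The image was degraded with a light layer of grain.

Random speckle covers the whole image, including the flat background.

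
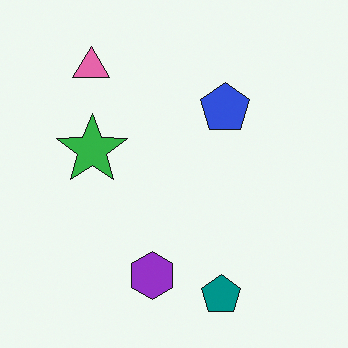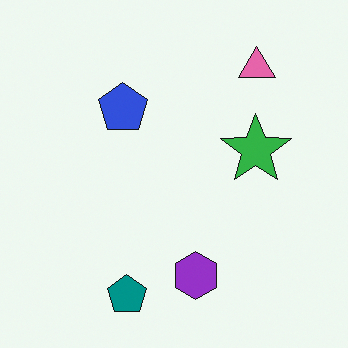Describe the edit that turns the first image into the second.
Flipped horizontally (left ↔ right).

The pink triangle is in the top-left of the first image and the top-right of the second — shapes on opposite sides of the vertical midline have swapped in a mirror flip.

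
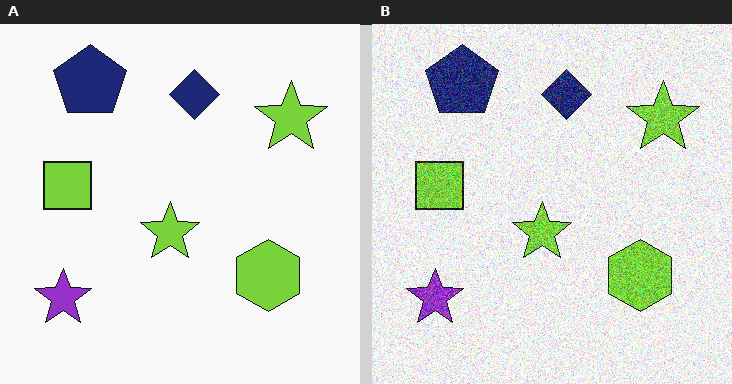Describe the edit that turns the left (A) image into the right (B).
This is the original image degraded with heavy additive noise.

Random speckle covers the whole image, including the flat background.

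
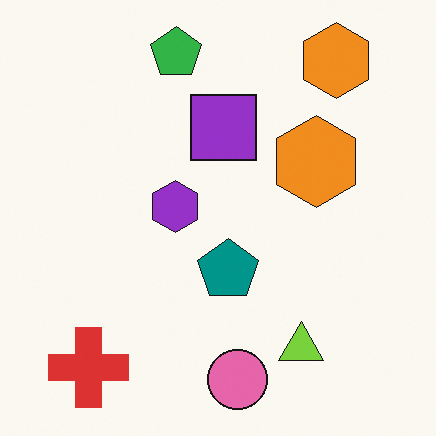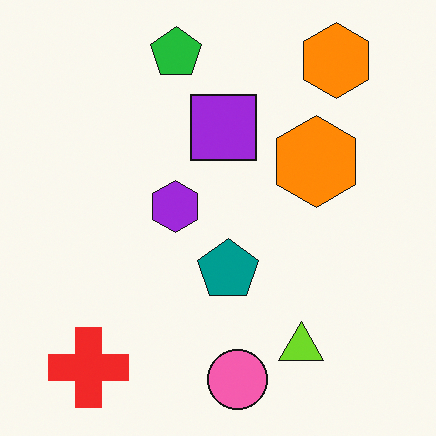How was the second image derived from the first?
The transformation is: slightly oversaturated.

All colors are more vivid — a global saturation change.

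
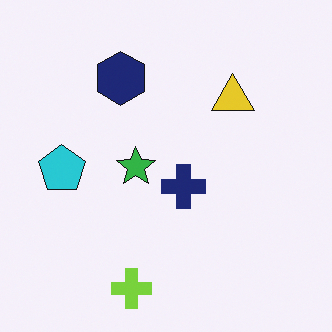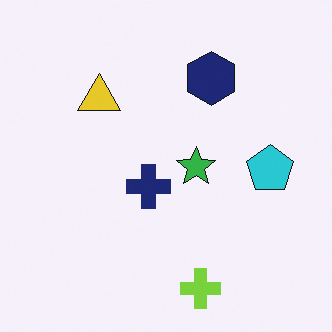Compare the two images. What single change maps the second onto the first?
The transformation is: flipped horizontally (left ↔ right).

The cyan pentagon is in the right of the second image and the left of the first — shapes on opposite sides of the vertical midline have swapped in a mirror flip.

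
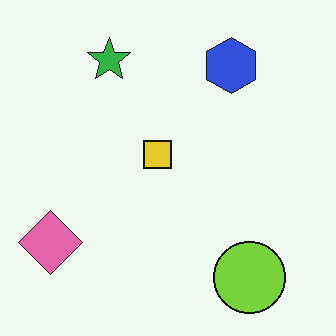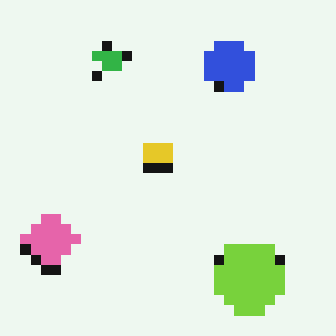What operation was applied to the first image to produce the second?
The transformation is: heavily pixelated into large blocks.

Shapes are reduced to large square blocks; fine edges and outlines are lost — a downscale-then-upscale (mosaic) effect.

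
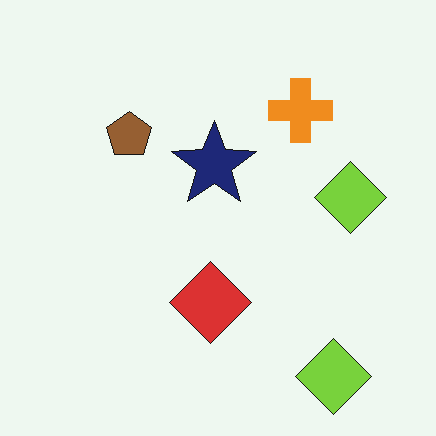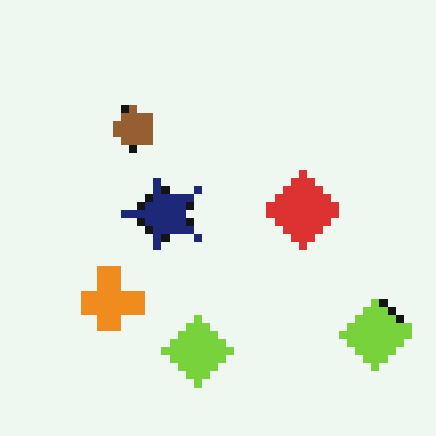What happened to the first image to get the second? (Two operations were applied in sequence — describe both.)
Pixelated into visible square blocks, then transposed (reflected across the top-left ↔ bottom-right diagonal).

Shapes are reduced to large square blocks; fine edges and outlines are lost — a downscale-then-upscale (mosaic) effect. Shapes have swapped their row and column positions — what was in the top-right is now in the bottom-left — a diagonal reflection.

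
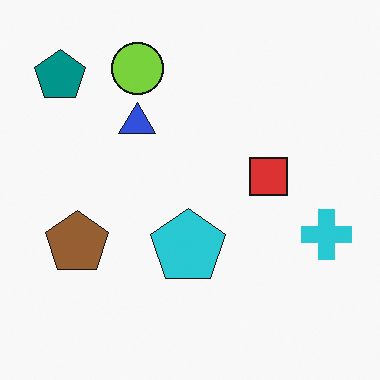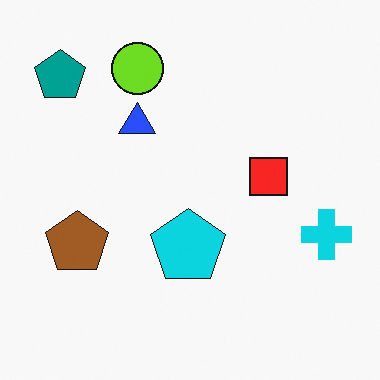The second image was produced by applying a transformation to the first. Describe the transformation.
The transformation is: slightly oversaturated.

All colors are more vivid — a global saturation change.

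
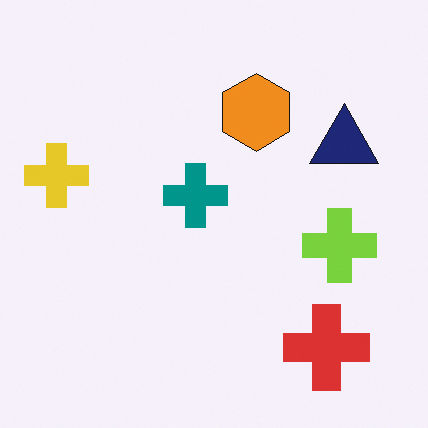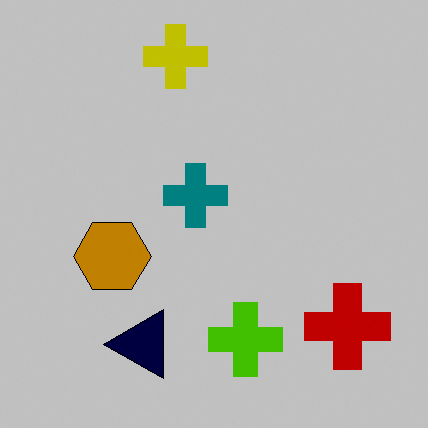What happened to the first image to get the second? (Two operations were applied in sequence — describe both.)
The transformation is: transposed (reflected across the top-left ↔ bottom-right diagonal), then heavily posterized to just a handful of flat colors.

Shapes have swapped their row and column positions — what was in the top-right is now in the bottom-left — a diagonal reflection. Each flat color has snapped to a coarser quantized level — most visibly, the near-white background has dropped to a flat grey.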